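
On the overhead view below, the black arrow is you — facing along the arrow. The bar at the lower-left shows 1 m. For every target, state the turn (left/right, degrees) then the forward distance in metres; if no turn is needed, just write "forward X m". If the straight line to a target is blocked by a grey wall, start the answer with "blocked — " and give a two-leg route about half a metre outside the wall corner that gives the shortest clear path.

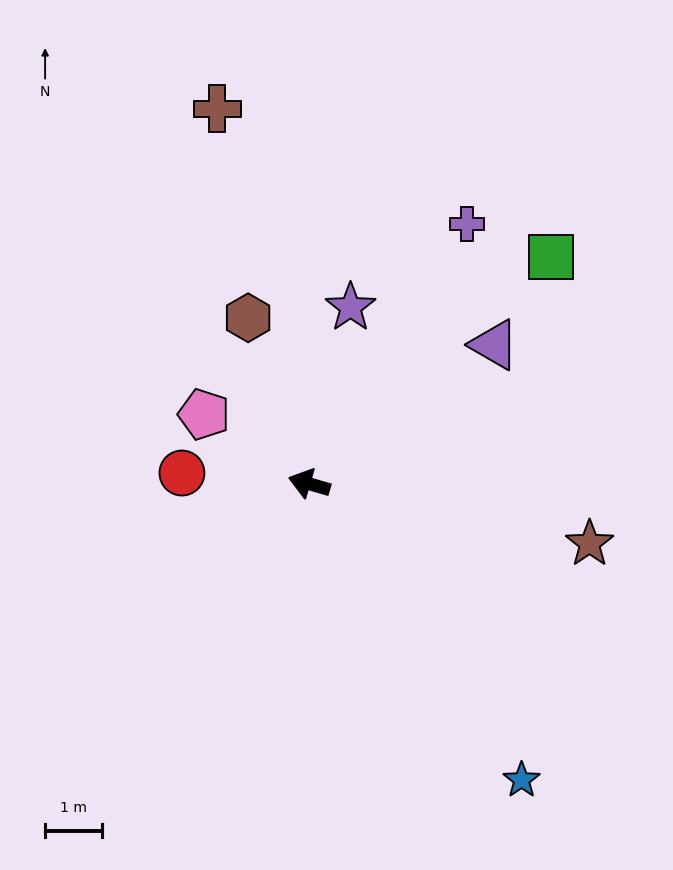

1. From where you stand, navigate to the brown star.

turn right 176°, forward 5.1 m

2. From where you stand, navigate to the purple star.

turn right 87°, forward 3.2 m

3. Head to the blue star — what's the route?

turn left 142°, forward 6.4 m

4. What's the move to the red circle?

turn left 12°, forward 2.3 m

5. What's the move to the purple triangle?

turn right 127°, forward 4.1 m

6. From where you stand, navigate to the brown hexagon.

turn right 53°, forward 3.1 m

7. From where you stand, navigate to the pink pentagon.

turn right 17°, forward 2.2 m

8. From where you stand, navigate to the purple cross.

turn right 105°, forward 5.4 m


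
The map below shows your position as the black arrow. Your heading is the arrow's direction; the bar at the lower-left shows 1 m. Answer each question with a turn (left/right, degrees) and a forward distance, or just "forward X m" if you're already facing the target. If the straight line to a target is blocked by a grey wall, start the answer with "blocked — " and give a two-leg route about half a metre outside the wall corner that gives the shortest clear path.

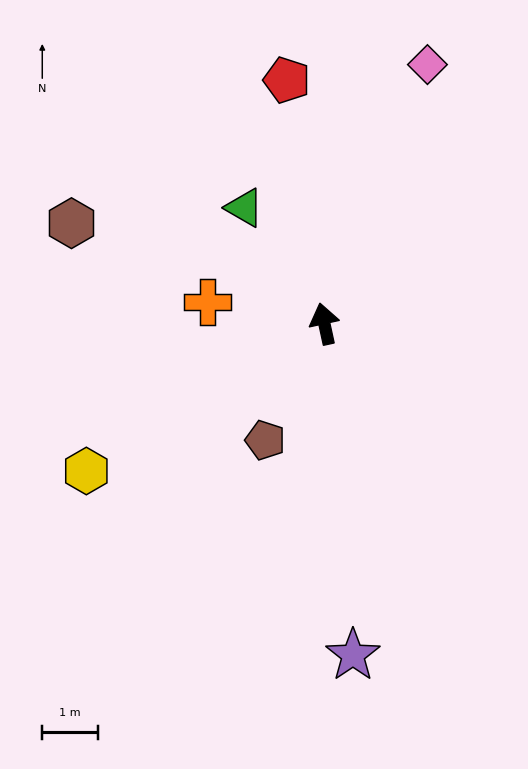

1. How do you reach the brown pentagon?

turn left 141°, forward 2.4 m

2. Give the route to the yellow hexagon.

turn left 110°, forward 5.0 m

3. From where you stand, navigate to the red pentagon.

turn right 3°, forward 4.4 m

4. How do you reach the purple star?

turn left 173°, forward 6.0 m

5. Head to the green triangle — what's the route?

turn left 22°, forward 2.5 m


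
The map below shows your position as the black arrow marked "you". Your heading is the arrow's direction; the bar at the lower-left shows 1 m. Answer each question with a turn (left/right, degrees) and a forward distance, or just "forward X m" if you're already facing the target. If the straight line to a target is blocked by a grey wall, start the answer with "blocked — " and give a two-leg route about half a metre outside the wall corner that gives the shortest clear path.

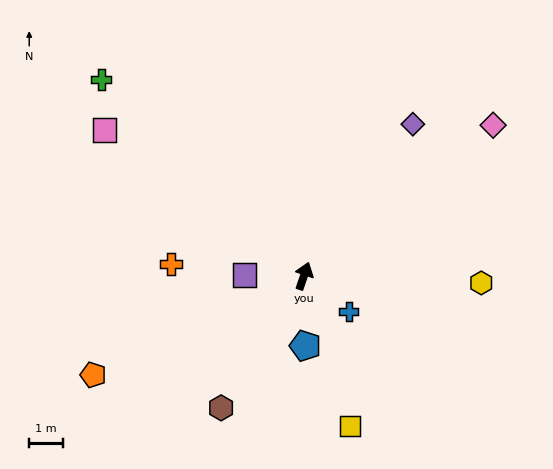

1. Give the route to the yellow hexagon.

turn right 73°, forward 5.3 m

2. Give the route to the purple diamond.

turn right 17°, forward 5.5 m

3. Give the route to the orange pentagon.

turn left 134°, forward 6.9 m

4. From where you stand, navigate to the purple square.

turn left 108°, forward 1.8 m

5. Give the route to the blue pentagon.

turn right 160°, forward 2.1 m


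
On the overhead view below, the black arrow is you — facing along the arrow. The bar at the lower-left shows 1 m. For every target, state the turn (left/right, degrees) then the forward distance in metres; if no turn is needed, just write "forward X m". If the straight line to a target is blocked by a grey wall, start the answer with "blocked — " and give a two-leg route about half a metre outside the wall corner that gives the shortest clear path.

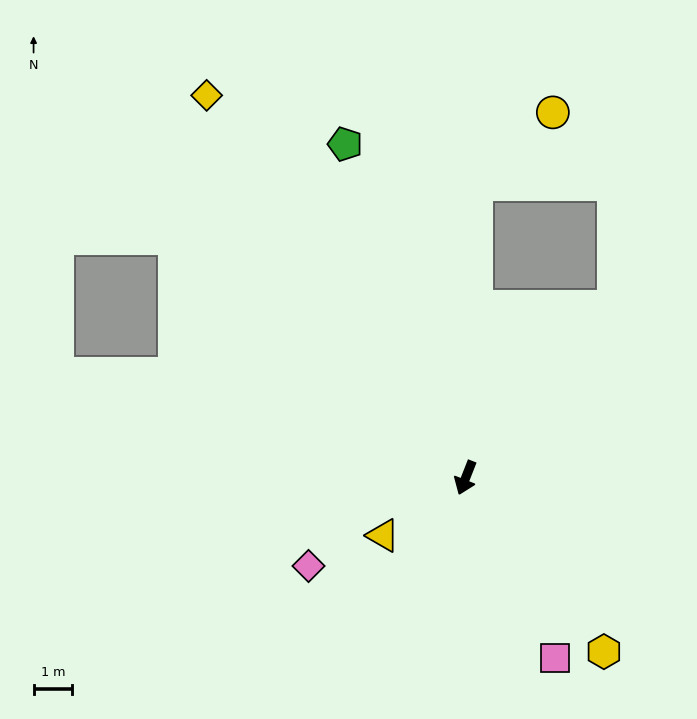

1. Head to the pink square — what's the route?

turn left 48°, forward 5.2 m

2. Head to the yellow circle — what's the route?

blocked — turn right 161°, forward 7.5 m, then turn right 44°, forward 2.7 m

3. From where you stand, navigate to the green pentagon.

turn right 139°, forward 9.1 m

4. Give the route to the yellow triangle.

turn right 34°, forward 2.6 m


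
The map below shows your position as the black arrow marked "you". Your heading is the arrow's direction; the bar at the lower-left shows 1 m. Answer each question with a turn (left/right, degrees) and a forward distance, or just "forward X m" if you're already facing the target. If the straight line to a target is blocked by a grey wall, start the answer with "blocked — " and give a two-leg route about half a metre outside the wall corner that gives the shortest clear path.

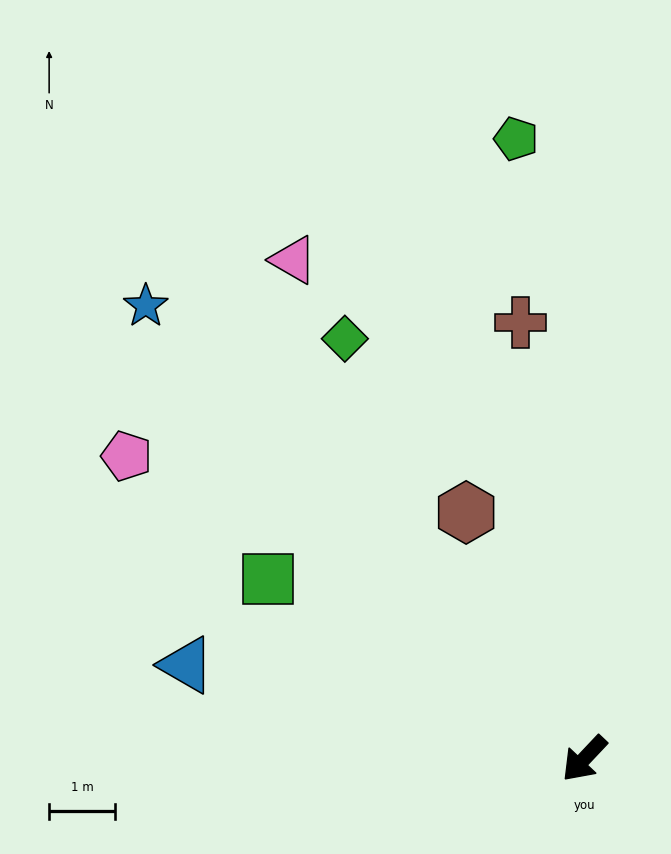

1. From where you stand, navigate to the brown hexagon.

turn right 111°, forward 4.1 m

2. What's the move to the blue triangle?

turn right 60°, forward 6.2 m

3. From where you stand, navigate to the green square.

turn right 76°, forward 5.5 m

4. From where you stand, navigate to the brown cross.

turn right 128°, forward 6.6 m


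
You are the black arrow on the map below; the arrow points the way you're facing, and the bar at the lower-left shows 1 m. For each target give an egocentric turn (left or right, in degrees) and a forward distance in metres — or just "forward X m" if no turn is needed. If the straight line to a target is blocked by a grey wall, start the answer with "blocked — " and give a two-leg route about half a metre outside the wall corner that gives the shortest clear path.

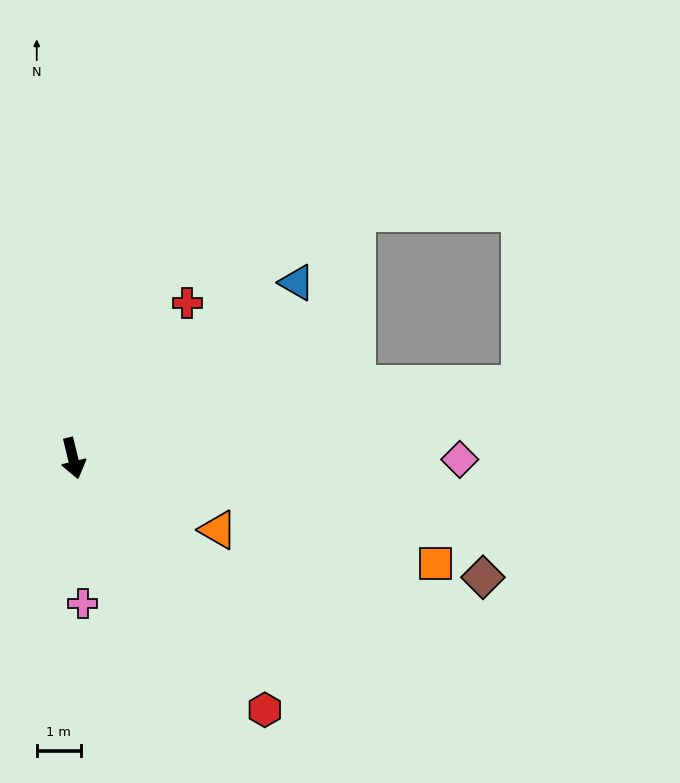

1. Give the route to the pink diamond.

turn left 76°, forward 8.8 m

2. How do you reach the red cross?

turn left 130°, forward 4.4 m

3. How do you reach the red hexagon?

turn left 24°, forward 7.2 m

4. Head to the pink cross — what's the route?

turn right 10°, forward 3.3 m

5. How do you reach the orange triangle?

turn left 50°, forward 3.7 m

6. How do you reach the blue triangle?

turn left 114°, forward 6.5 m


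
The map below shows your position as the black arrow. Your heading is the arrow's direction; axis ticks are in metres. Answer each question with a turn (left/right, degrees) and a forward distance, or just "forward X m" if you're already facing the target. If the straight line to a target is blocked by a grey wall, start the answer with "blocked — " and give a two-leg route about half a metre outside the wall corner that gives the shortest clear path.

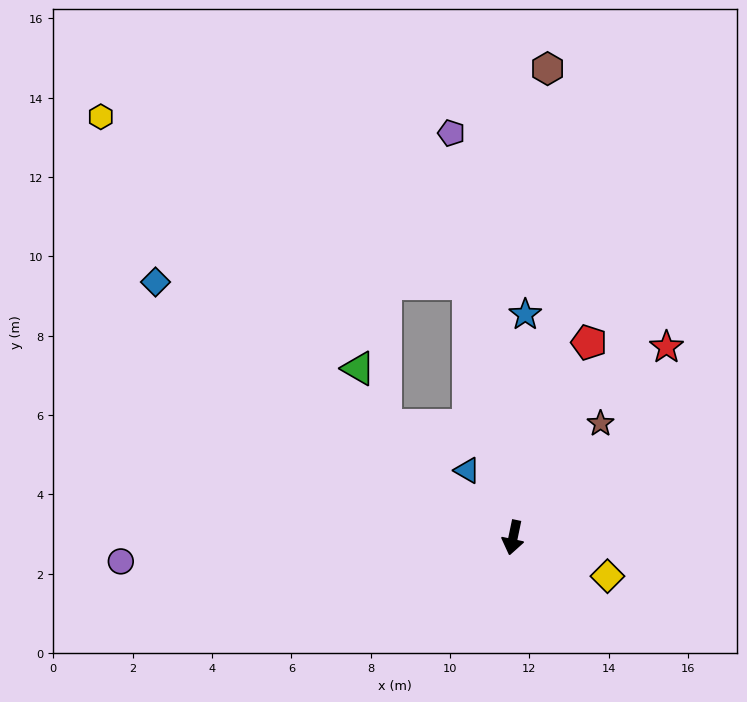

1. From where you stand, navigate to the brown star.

turn left 154°, forward 3.6 m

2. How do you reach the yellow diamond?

turn left 80°, forward 2.6 m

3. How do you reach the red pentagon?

turn left 171°, forward 5.3 m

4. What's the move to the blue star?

turn right 171°, forward 5.6 m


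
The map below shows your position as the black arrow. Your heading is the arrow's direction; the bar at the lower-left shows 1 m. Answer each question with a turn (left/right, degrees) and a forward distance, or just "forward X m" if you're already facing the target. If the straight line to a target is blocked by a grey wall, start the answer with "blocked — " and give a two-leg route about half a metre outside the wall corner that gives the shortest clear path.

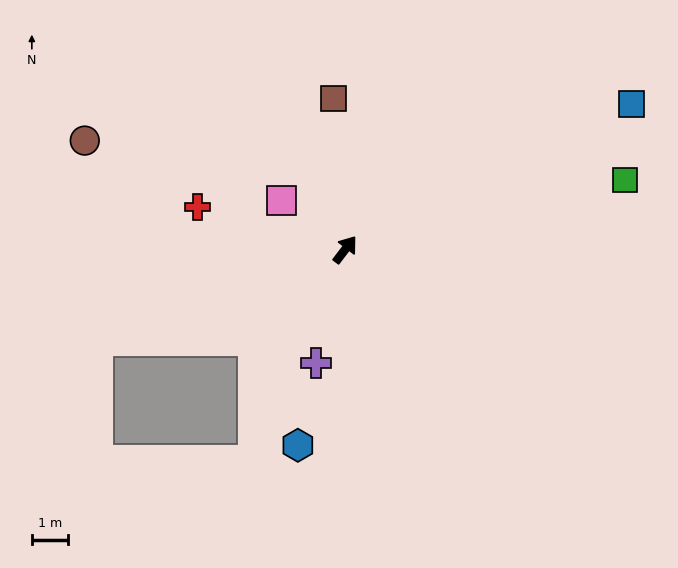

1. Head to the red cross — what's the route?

turn left 111°, forward 4.2 m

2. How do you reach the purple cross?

turn right 157°, forward 3.2 m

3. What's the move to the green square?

turn right 39°, forward 8.0 m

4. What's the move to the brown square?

turn left 42°, forward 4.2 m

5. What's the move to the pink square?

turn left 90°, forward 2.2 m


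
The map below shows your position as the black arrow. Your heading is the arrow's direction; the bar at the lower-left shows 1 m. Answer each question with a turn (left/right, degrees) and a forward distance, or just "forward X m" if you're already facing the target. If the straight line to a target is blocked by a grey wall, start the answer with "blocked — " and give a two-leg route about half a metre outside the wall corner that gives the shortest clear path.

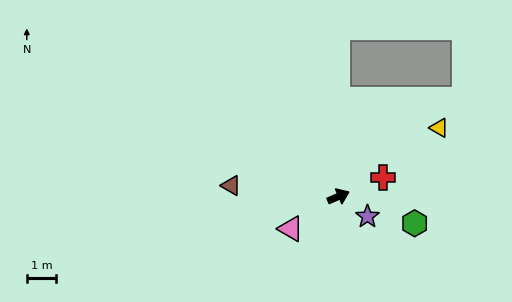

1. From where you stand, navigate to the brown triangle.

turn left 151°, forward 3.6 m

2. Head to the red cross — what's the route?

forward 1.6 m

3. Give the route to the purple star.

turn right 58°, forward 1.2 m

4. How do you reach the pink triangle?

turn right 169°, forward 1.9 m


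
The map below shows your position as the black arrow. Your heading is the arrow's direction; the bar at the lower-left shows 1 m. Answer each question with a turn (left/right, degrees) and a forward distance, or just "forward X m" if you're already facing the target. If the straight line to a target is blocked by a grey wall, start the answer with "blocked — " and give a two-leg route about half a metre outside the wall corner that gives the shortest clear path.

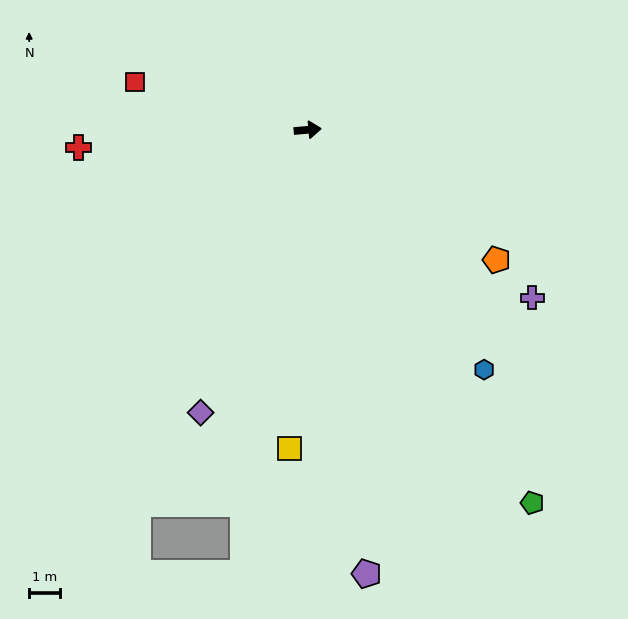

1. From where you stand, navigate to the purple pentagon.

turn right 88°, forward 14.3 m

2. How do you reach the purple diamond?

turn right 116°, forward 9.7 m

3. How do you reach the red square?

turn left 159°, forward 5.7 m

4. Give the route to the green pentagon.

turn right 64°, forward 13.9 m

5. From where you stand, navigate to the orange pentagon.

turn right 40°, forward 7.3 m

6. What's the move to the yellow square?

turn right 98°, forward 10.2 m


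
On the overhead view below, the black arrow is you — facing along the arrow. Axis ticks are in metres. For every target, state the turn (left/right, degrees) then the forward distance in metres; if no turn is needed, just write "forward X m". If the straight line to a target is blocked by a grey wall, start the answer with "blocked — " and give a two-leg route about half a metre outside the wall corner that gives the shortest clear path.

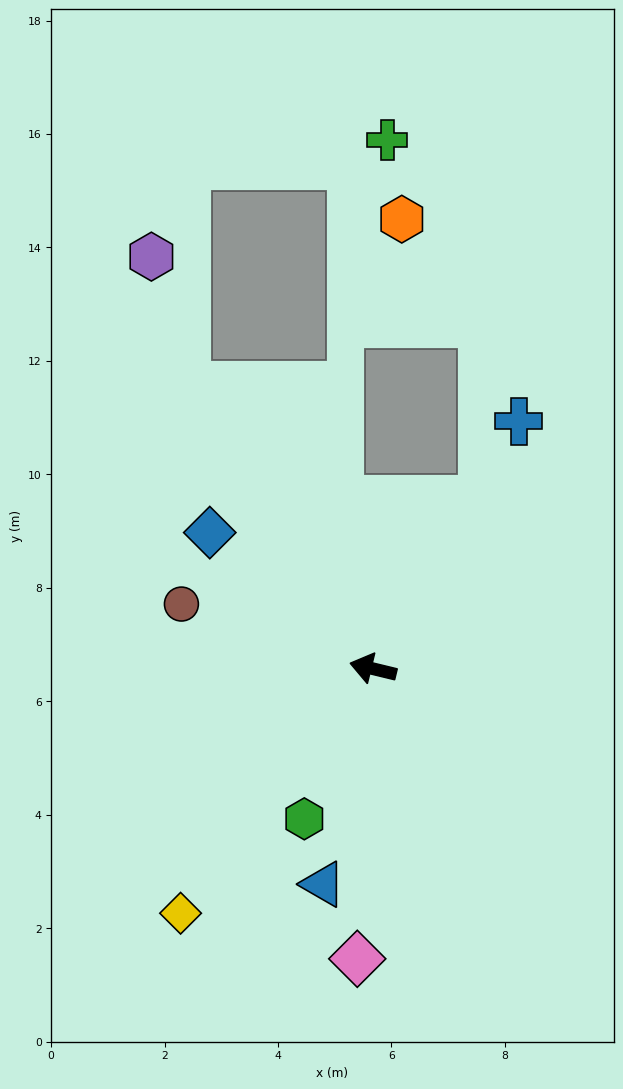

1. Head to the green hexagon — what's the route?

turn left 79°, forward 2.9 m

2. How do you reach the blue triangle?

turn left 91°, forward 3.9 m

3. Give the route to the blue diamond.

turn right 26°, forward 3.7 m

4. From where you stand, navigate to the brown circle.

turn right 5°, forward 3.6 m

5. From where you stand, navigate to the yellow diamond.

turn left 65°, forward 5.5 m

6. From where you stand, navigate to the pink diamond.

turn left 100°, forward 5.1 m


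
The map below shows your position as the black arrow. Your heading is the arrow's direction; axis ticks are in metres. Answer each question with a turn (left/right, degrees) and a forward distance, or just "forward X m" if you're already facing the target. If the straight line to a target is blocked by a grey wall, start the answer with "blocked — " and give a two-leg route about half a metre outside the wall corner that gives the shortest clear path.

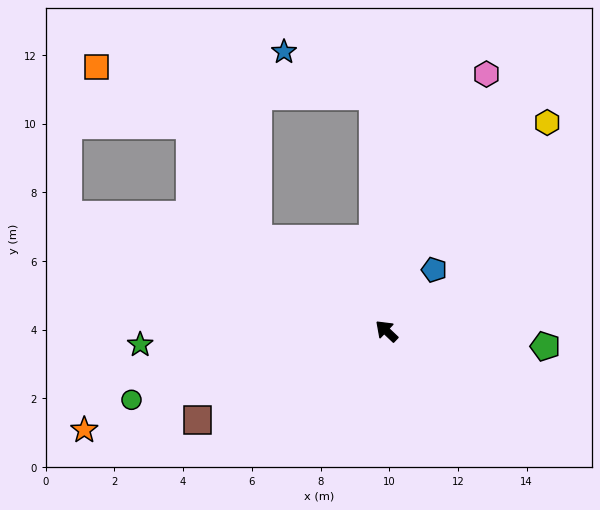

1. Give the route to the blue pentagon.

turn right 84°, forward 2.3 m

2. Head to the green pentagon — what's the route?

turn right 142°, forward 4.6 m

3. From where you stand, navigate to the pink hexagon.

turn right 68°, forward 8.0 m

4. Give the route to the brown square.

turn left 69°, forward 6.1 m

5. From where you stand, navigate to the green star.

turn left 47°, forward 7.2 m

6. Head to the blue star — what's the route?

blocked — turn right 43°, forward 6.9 m, then turn left 61°, forward 2.9 m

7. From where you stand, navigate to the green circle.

turn left 59°, forward 7.7 m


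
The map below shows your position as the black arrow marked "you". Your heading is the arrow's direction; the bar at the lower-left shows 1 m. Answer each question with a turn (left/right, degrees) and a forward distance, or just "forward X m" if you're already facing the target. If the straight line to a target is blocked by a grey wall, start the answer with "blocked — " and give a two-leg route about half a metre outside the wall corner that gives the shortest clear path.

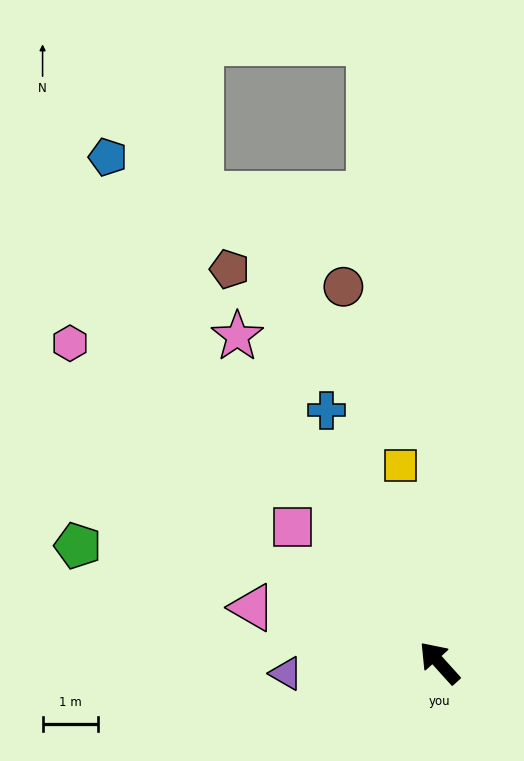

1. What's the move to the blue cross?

turn right 18°, forward 5.0 m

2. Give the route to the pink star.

turn right 10°, forward 6.9 m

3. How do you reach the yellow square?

turn right 31°, forward 3.6 m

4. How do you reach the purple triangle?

turn left 52°, forward 2.8 m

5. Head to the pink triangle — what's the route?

turn left 31°, forward 3.5 m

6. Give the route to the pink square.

turn left 5°, forward 3.6 m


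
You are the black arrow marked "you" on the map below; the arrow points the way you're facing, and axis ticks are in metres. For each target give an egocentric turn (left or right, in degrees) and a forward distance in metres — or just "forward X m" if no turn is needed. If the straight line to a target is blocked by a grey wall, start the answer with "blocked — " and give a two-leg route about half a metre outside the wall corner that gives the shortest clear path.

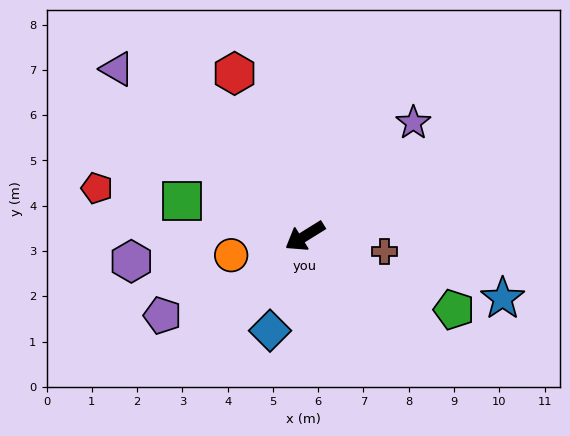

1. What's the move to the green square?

turn right 48°, forward 2.8 m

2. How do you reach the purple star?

turn right 166°, forward 3.5 m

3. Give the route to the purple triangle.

turn right 74°, forward 5.6 m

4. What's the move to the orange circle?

turn right 17°, forward 1.7 m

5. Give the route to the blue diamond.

turn left 38°, forward 2.2 m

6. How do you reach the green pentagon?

turn left 122°, forward 3.7 m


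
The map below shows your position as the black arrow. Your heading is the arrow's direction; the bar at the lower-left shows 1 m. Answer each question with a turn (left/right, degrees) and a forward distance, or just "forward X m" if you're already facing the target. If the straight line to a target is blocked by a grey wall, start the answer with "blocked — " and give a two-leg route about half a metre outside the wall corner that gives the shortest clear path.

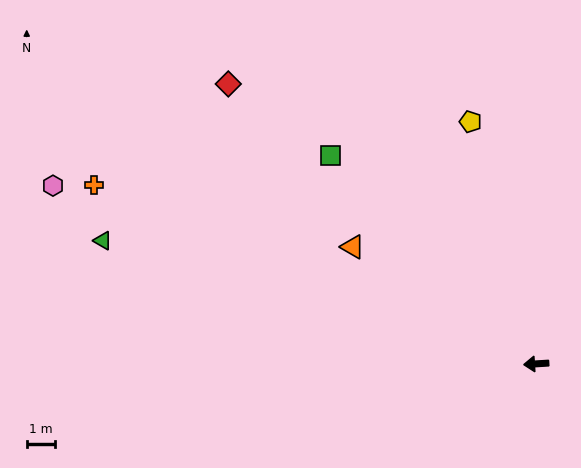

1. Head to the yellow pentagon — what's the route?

turn right 78°, forward 8.9 m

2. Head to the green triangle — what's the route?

turn right 19°, forward 16.0 m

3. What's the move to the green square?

turn right 49°, forward 10.4 m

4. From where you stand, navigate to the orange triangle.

turn right 36°, forward 7.7 m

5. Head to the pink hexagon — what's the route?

turn right 24°, forward 18.3 m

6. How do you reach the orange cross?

turn right 26°, forward 17.0 m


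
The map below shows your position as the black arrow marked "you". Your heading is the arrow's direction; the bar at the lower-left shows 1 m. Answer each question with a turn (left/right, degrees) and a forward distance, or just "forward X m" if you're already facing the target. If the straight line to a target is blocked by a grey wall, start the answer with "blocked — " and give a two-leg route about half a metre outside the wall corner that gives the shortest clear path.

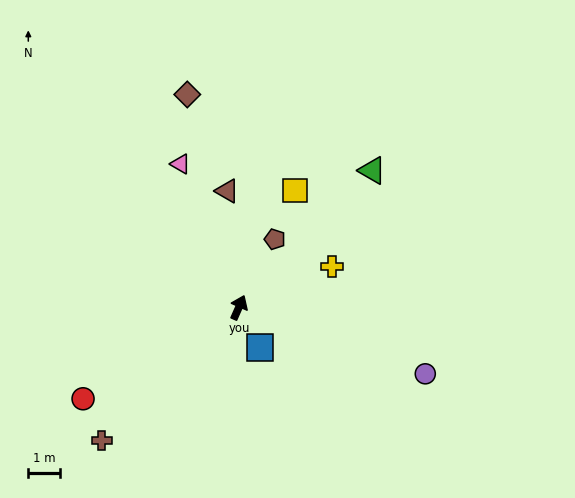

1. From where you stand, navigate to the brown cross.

turn left 158°, forward 6.0 m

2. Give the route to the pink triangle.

turn left 46°, forward 4.9 m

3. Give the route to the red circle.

turn left 144°, forward 5.7 m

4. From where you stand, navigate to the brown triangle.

turn left 30°, forward 3.7 m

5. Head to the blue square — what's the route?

turn right 128°, forward 1.4 m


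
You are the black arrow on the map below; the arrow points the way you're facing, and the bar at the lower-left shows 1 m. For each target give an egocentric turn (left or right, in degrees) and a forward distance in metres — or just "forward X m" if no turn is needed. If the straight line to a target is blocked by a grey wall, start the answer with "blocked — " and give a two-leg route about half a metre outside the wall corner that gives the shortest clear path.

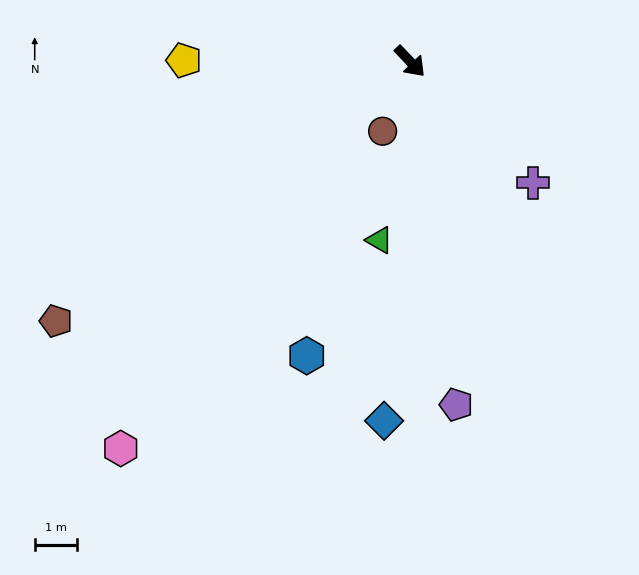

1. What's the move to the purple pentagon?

turn right 36°, forward 8.1 m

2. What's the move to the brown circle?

turn right 65°, forward 1.8 m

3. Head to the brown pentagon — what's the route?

turn right 97°, forward 10.3 m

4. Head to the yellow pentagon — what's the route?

turn right 134°, forward 5.3 m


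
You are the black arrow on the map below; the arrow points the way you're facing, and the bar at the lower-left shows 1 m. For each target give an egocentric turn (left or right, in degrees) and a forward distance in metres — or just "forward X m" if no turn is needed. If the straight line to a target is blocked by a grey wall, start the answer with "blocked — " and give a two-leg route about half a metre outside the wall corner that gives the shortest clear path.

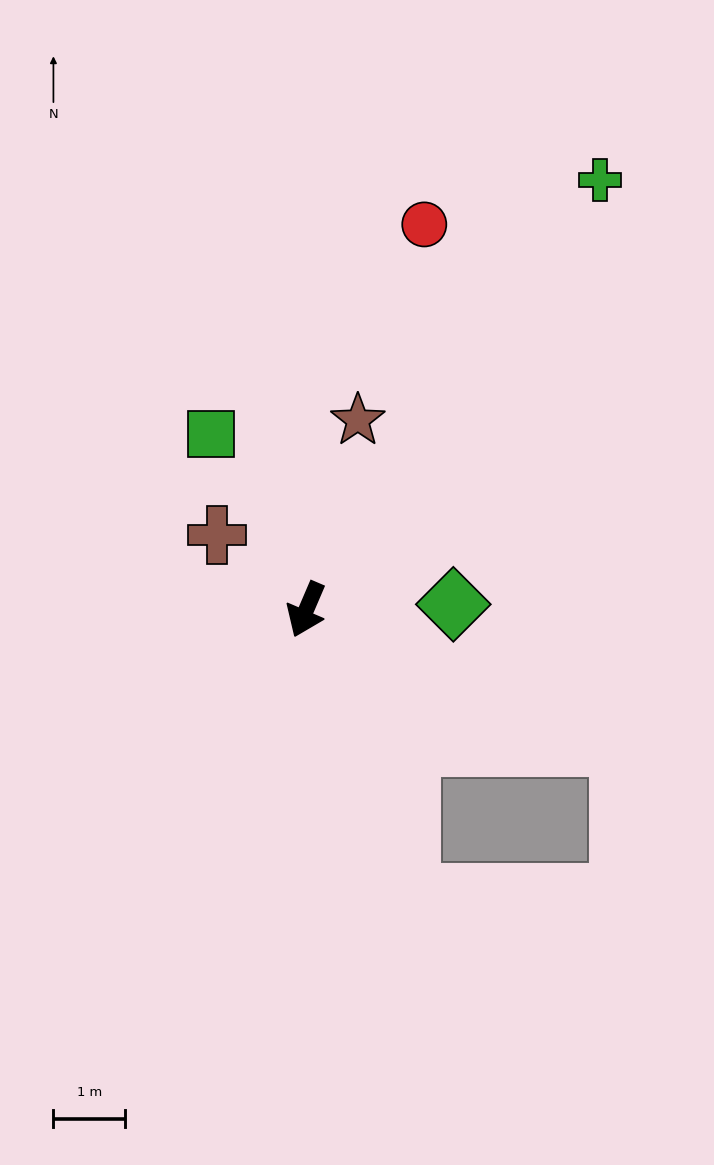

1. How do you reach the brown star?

turn right 172°, forward 2.7 m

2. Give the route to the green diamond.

turn left 115°, forward 2.1 m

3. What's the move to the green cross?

turn left 169°, forward 7.3 m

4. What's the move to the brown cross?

turn right 107°, forward 1.6 m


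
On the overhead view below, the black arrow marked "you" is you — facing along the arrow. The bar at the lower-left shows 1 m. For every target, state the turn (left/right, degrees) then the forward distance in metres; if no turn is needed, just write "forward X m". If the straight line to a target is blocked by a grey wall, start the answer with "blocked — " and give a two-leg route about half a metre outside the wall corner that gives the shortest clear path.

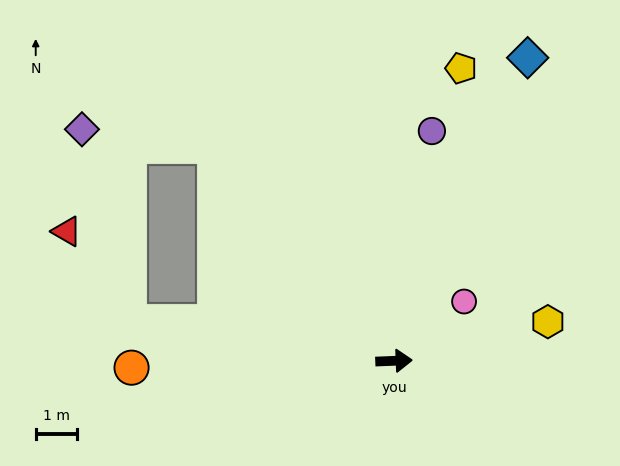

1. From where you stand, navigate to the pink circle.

turn left 38°, forward 2.2 m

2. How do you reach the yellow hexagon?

turn left 12°, forward 3.9 m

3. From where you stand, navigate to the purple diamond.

blocked — turn left 128°, forward 6.8 m, then turn left 42°, forward 3.3 m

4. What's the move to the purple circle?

turn left 78°, forward 5.7 m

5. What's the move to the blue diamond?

turn left 64°, forward 8.1 m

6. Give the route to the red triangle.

blocked — turn left 169°, forward 6.5 m, then turn right 46°, forward 2.7 m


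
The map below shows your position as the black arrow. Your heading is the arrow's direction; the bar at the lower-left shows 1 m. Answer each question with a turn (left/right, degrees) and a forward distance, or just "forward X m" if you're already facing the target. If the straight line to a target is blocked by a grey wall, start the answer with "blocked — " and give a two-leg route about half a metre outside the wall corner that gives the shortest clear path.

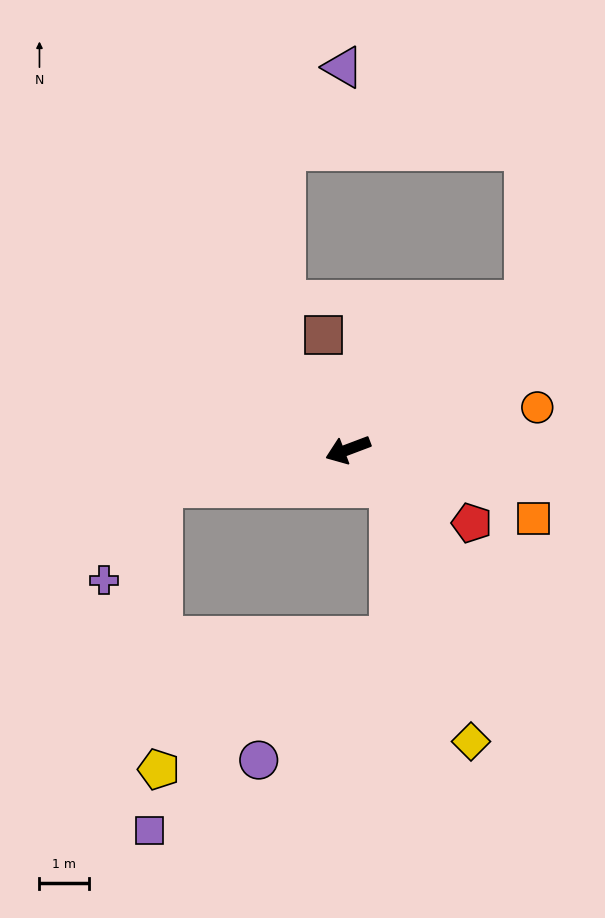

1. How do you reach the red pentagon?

turn left 129°, forward 2.9 m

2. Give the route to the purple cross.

blocked — turn right 9°, forward 3.9 m, then turn left 46°, forward 2.2 m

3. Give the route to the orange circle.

turn left 172°, forward 4.0 m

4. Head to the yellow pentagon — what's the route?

blocked — turn right 9°, forward 3.9 m, then turn left 78°, forward 5.8 m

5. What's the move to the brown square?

turn right 99°, forward 2.4 m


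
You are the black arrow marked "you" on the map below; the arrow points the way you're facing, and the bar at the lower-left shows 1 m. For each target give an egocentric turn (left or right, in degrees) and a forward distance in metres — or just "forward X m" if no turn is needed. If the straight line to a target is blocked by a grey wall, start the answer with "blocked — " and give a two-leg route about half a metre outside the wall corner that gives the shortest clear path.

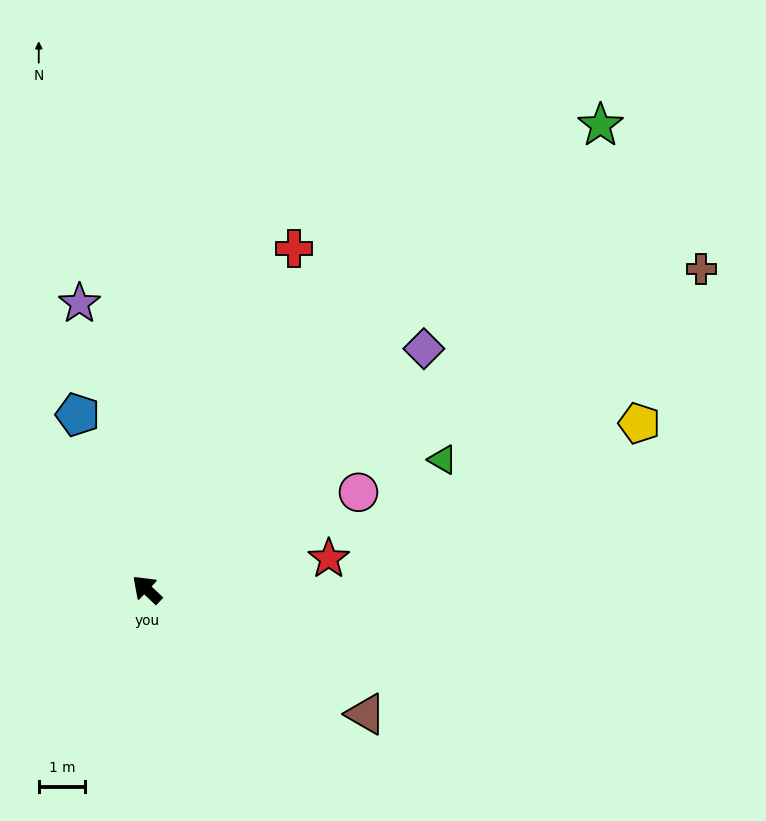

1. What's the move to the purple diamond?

turn right 96°, forward 7.9 m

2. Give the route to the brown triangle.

turn right 166°, forward 5.4 m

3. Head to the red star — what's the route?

turn right 127°, forward 4.0 m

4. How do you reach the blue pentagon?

turn right 25°, forward 4.1 m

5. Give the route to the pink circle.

turn right 112°, forward 5.0 m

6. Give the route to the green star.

turn right 91°, forward 14.0 m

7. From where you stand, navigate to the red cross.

turn right 70°, forward 8.0 m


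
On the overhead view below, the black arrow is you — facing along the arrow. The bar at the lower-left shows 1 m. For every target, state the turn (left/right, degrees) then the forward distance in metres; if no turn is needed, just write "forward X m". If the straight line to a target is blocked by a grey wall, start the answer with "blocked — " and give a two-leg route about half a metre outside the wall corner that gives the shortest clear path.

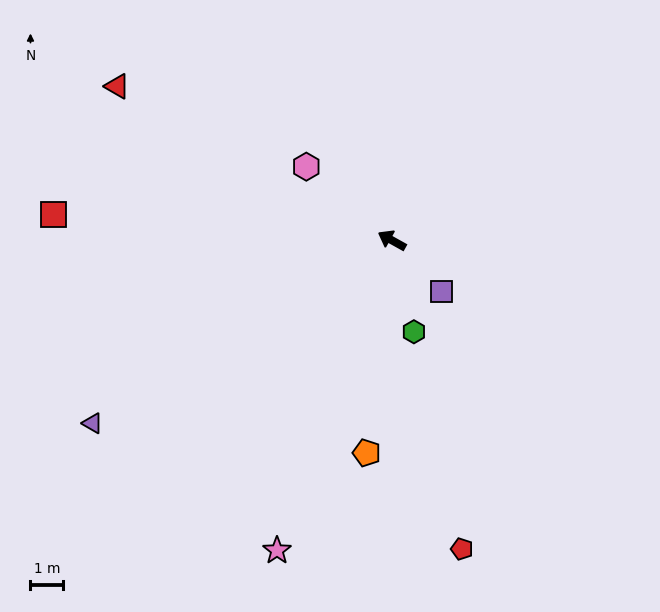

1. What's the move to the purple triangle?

turn left 61°, forward 10.8 m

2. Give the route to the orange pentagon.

turn left 112°, forward 6.6 m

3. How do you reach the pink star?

turn left 99°, forward 10.2 m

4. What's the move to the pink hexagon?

turn right 12°, forward 3.5 m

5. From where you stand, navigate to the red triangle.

forward 9.7 m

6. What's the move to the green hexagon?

turn left 133°, forward 2.9 m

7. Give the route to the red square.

turn left 25°, forward 10.4 m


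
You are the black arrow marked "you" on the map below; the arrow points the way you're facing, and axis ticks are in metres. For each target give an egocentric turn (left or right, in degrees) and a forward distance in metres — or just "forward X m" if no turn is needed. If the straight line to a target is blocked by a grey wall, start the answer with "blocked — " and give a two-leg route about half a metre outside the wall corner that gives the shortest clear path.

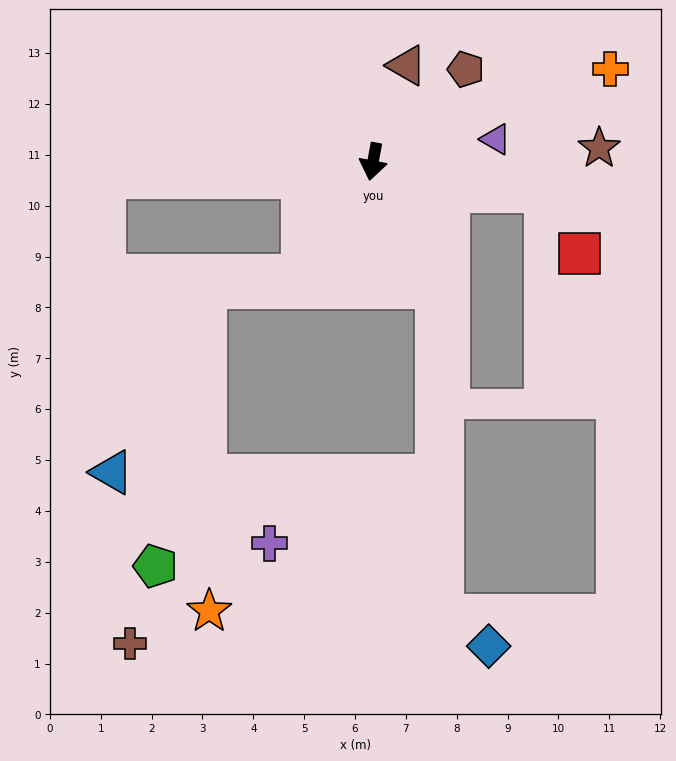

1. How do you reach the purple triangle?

turn left 111°, forward 2.5 m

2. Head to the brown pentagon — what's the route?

turn left 145°, forward 2.6 m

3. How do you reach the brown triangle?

turn left 171°, forward 2.0 m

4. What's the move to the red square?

blocked — turn left 91°, forward 3.4 m, then turn right 52°, forward 1.4 m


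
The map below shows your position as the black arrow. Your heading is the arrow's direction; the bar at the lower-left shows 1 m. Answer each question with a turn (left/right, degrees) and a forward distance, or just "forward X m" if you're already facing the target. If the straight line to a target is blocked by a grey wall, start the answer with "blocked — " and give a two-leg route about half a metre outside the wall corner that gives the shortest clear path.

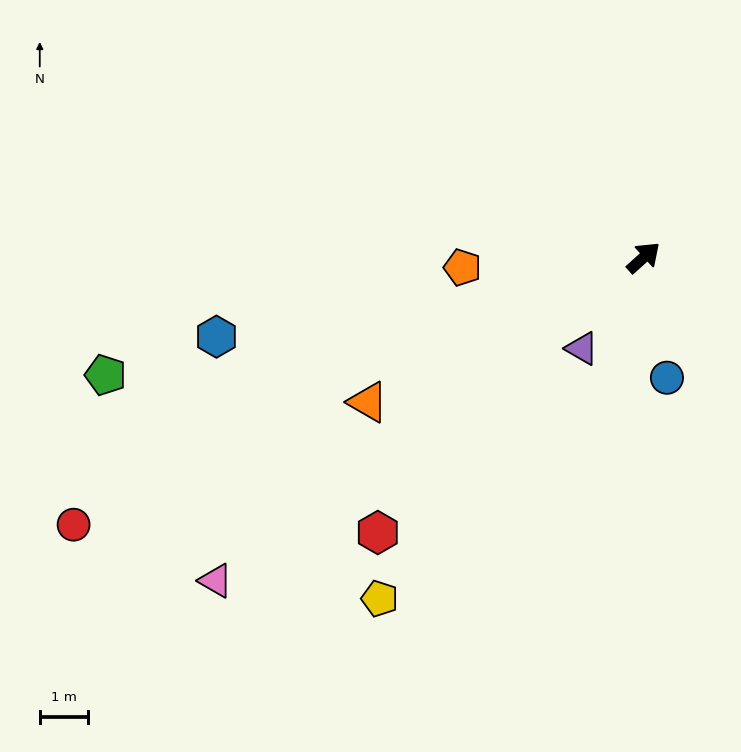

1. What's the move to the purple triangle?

turn right 166°, forward 2.3 m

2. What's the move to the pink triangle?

turn left 175°, forward 11.1 m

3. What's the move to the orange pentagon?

turn left 141°, forward 3.8 m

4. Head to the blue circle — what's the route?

turn right 121°, forward 2.5 m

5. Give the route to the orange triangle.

turn left 166°, forward 6.4 m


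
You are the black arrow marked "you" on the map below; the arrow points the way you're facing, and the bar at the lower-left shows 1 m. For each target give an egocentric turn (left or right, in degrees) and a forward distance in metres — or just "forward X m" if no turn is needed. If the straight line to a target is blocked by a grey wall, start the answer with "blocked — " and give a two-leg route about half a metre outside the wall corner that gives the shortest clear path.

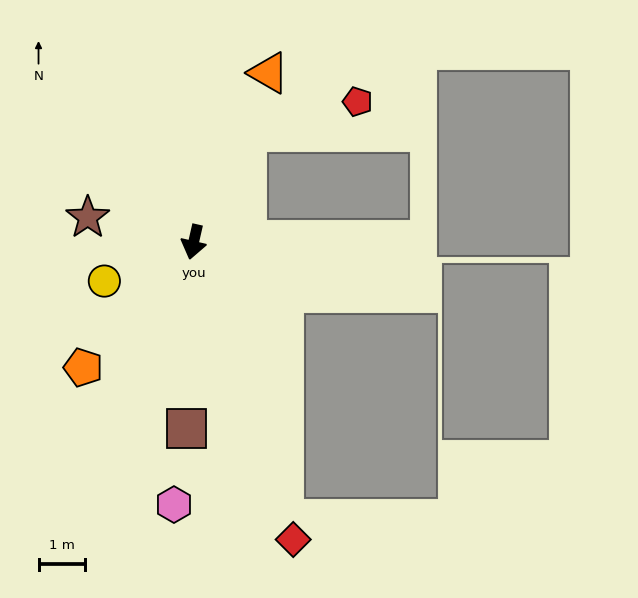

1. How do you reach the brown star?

turn right 90°, forward 2.3 m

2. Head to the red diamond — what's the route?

turn left 31°, forward 6.8 m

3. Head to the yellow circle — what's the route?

turn right 54°, forward 2.1 m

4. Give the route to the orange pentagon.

turn right 28°, forward 3.6 m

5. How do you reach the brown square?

turn left 11°, forward 4.0 m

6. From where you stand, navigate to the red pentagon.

blocked — turn left 167°, forward 2.6 m, then turn right 49°, forward 2.5 m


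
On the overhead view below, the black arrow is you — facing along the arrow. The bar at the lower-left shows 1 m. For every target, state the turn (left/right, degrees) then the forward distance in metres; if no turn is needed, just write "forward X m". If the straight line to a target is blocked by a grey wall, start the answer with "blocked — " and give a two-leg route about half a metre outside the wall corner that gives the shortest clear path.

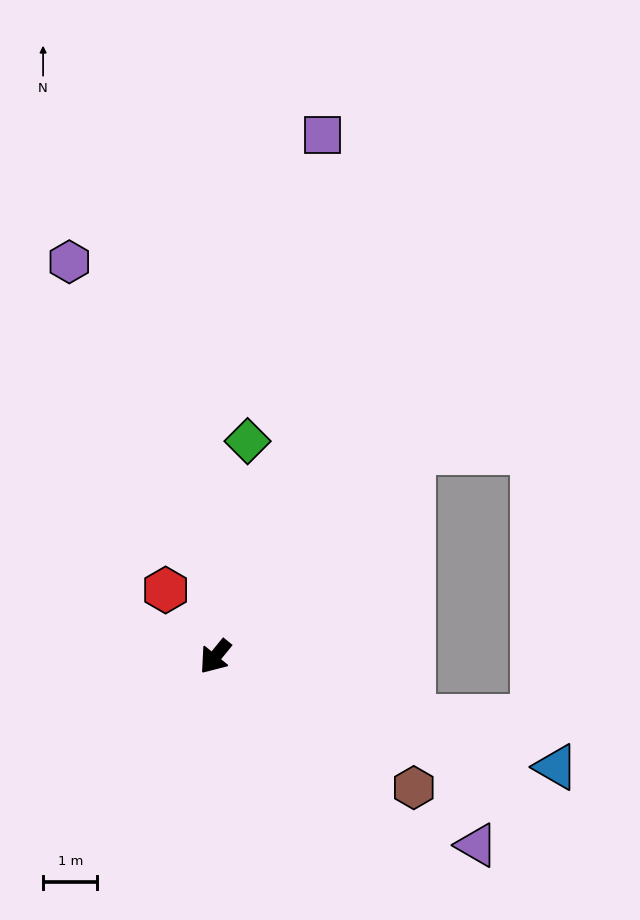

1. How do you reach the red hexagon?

turn right 104°, forward 1.5 m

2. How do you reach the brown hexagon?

turn left 96°, forward 4.4 m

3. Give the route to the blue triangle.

turn left 111°, forward 6.6 m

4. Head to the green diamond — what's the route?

turn right 149°, forward 4.0 m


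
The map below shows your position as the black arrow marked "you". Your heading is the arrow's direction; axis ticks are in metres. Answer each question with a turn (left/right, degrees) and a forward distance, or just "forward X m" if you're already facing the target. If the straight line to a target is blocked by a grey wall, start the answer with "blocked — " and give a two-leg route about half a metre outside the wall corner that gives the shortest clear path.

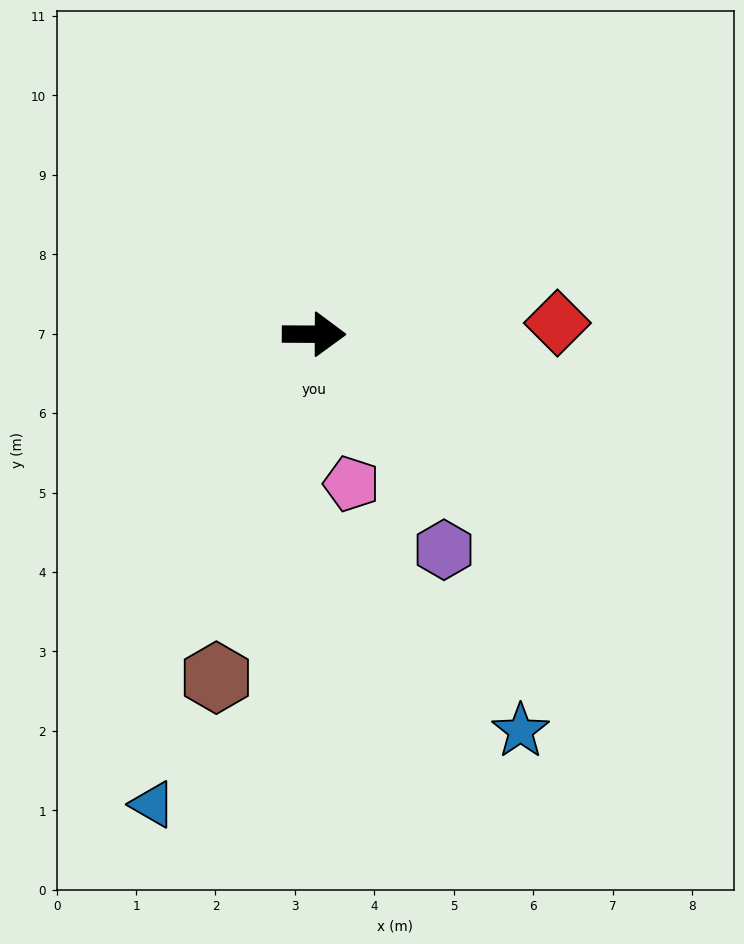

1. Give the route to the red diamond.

turn left 3°, forward 3.1 m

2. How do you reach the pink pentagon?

turn right 76°, forward 1.9 m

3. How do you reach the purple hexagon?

turn right 59°, forward 3.2 m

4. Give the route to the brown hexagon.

turn right 106°, forward 4.5 m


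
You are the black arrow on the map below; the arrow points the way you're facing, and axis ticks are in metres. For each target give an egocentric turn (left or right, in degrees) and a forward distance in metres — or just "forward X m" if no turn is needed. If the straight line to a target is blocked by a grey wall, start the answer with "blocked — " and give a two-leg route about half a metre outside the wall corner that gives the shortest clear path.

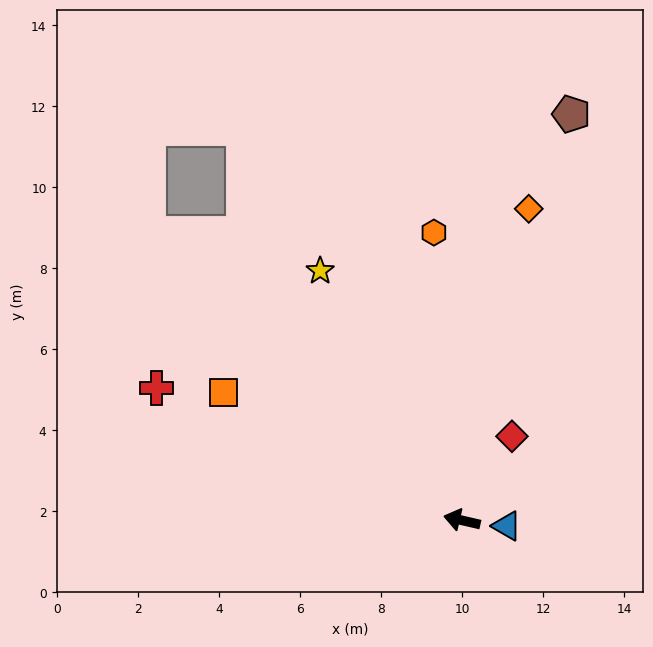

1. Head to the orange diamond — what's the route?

turn right 89°, forward 7.9 m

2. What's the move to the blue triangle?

turn right 174°, forward 1.1 m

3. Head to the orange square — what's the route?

turn right 15°, forward 6.7 m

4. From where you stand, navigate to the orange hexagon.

turn right 71°, forward 7.1 m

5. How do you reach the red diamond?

turn right 108°, forward 2.4 m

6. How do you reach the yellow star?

turn right 47°, forward 7.1 m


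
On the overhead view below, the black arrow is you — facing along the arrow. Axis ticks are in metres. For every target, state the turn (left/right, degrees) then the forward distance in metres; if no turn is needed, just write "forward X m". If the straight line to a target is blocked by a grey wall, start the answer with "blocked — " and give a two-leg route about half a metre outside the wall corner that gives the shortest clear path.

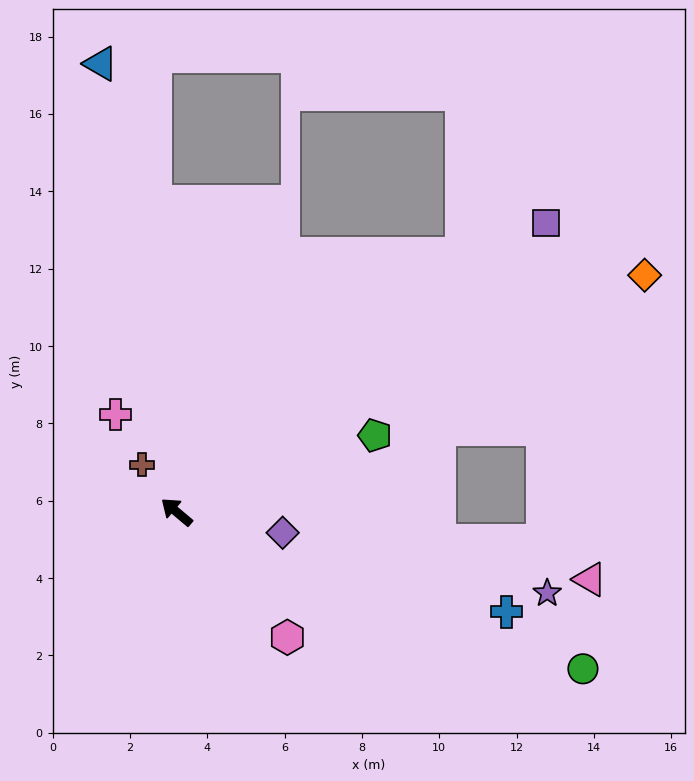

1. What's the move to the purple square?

turn right 102°, forward 12.1 m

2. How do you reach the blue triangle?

turn right 40°, forward 11.8 m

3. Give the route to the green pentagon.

turn right 119°, forward 5.5 m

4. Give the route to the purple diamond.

turn right 151°, forward 2.8 m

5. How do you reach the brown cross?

turn right 14°, forward 1.5 m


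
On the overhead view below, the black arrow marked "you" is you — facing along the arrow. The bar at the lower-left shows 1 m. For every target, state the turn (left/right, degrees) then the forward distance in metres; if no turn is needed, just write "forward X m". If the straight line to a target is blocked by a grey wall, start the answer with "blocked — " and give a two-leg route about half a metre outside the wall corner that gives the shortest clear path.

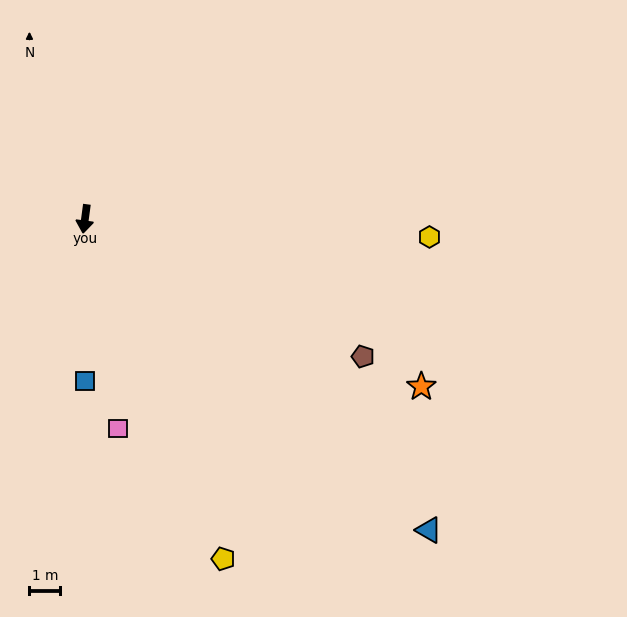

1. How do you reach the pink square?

turn left 17°, forward 6.8 m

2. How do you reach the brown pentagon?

turn left 71°, forward 10.0 m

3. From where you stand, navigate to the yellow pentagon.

turn left 30°, forward 11.8 m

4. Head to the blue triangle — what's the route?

turn left 55°, forward 15.0 m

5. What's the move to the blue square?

turn left 8°, forward 5.2 m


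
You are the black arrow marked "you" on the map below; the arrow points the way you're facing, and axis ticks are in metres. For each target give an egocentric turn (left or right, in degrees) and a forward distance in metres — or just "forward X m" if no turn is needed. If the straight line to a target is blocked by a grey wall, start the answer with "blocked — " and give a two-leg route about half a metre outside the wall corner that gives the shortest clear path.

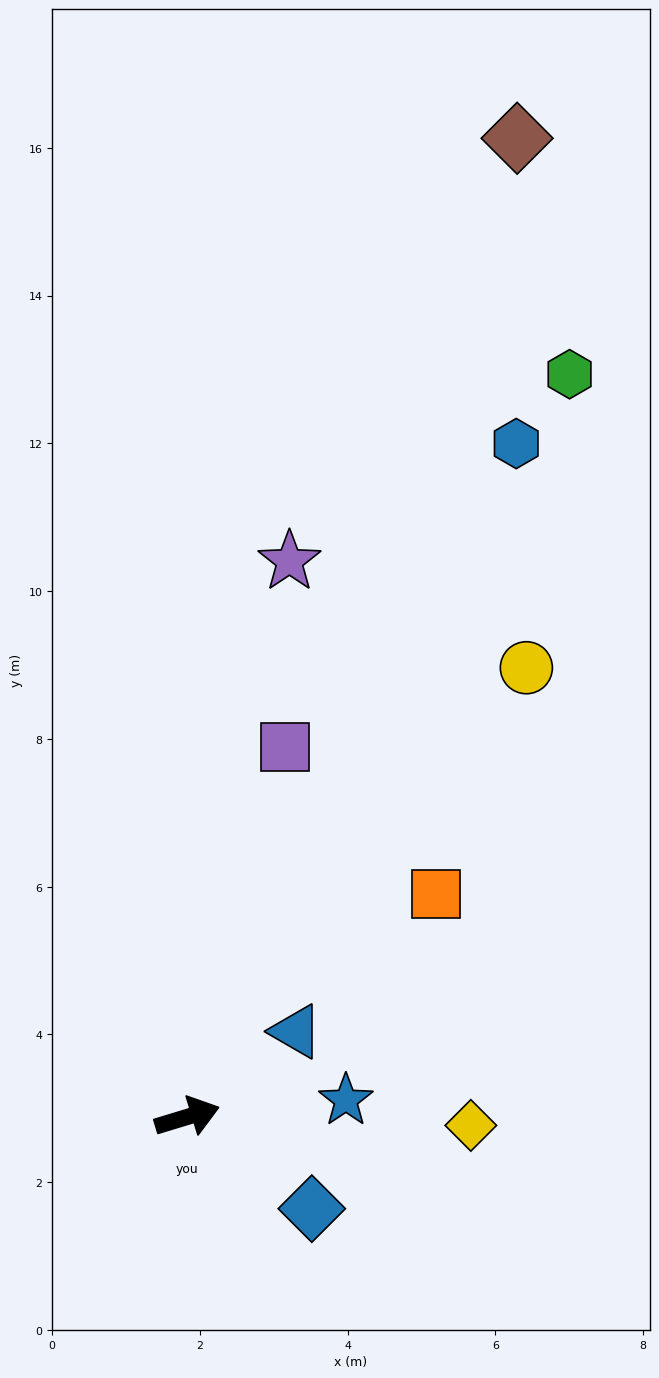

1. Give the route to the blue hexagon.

turn left 47°, forward 10.1 m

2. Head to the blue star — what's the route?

turn right 11°, forward 2.2 m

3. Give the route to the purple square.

turn left 58°, forward 5.2 m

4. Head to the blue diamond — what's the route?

turn right 53°, forward 2.1 m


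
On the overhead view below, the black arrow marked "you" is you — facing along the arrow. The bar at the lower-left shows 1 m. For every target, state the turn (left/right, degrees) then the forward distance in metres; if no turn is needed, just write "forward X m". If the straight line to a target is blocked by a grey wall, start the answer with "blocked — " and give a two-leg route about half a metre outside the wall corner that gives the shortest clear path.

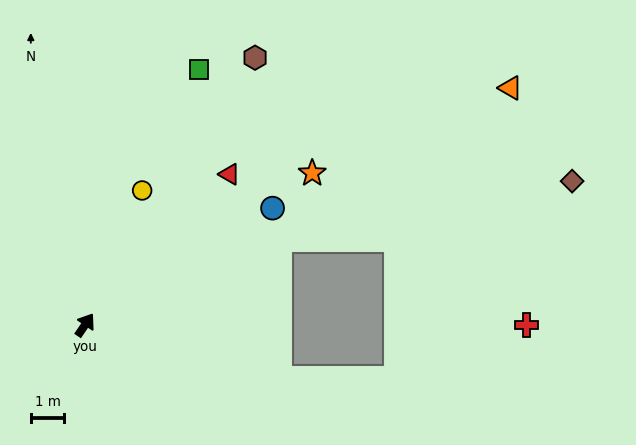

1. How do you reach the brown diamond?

blocked — turn right 31°, forward 6.3 m, then turn right 14°, forward 9.0 m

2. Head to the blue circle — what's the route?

turn right 24°, forward 6.6 m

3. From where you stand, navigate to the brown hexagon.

forward 9.5 m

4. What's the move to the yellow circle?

turn left 11°, forward 4.4 m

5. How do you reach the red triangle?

turn right 10°, forward 6.3 m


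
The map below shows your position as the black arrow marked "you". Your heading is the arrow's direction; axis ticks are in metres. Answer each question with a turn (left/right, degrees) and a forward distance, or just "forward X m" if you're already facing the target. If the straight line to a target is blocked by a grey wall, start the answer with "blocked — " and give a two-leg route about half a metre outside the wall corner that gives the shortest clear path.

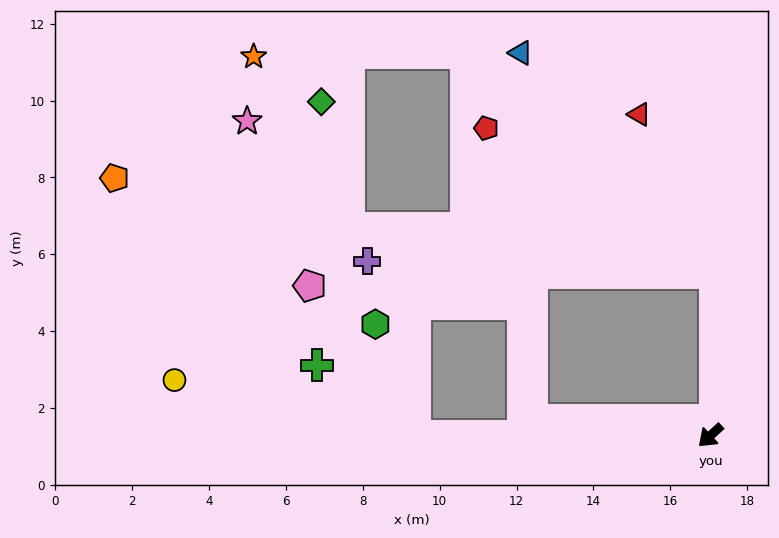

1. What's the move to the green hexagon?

blocked — turn right 42°, forward 7.7 m, then turn right 71°, forward 3.1 m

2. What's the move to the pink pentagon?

blocked — turn right 42°, forward 7.7 m, then turn right 56°, forward 4.8 m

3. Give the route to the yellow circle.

blocked — turn right 42°, forward 7.7 m, then turn right 14°, forward 6.4 m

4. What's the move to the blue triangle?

blocked — turn right 47°, forward 4.7 m, then turn right 84°, forward 9.6 m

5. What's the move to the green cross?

blocked — turn right 42°, forward 7.7 m, then turn right 36°, forward 3.1 m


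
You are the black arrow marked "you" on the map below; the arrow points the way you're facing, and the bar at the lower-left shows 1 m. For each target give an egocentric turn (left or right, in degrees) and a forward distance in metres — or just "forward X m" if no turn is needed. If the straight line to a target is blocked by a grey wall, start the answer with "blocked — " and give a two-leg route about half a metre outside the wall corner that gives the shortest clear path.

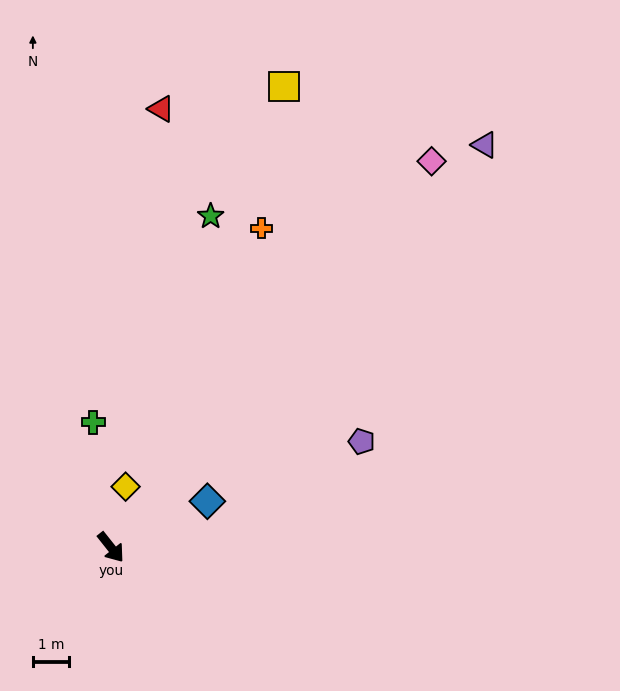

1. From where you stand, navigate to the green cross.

turn left 150°, forward 3.5 m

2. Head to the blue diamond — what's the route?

turn left 77°, forward 2.9 m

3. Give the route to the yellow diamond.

turn left 128°, forward 1.7 m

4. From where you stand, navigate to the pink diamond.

turn left 102°, forward 13.7 m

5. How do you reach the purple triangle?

turn left 99°, forward 15.0 m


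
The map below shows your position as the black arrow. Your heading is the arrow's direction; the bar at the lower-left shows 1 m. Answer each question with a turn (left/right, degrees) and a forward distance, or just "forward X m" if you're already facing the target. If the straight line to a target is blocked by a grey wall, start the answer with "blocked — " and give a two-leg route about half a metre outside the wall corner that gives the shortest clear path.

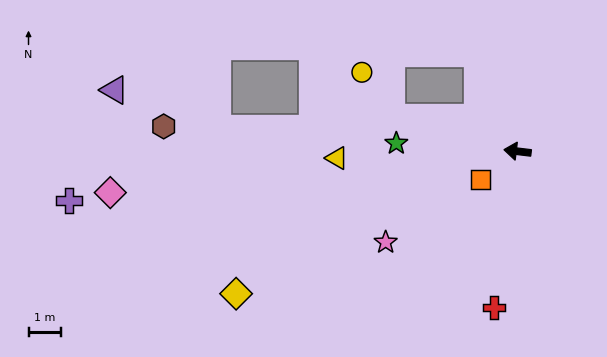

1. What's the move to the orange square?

turn left 44°, forward 1.4 m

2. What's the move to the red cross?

turn left 88°, forward 4.8 m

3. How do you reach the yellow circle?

blocked — turn right 8°, forward 4.0 m, then turn right 42°, forward 1.7 m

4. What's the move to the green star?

turn left 3°, forward 3.7 m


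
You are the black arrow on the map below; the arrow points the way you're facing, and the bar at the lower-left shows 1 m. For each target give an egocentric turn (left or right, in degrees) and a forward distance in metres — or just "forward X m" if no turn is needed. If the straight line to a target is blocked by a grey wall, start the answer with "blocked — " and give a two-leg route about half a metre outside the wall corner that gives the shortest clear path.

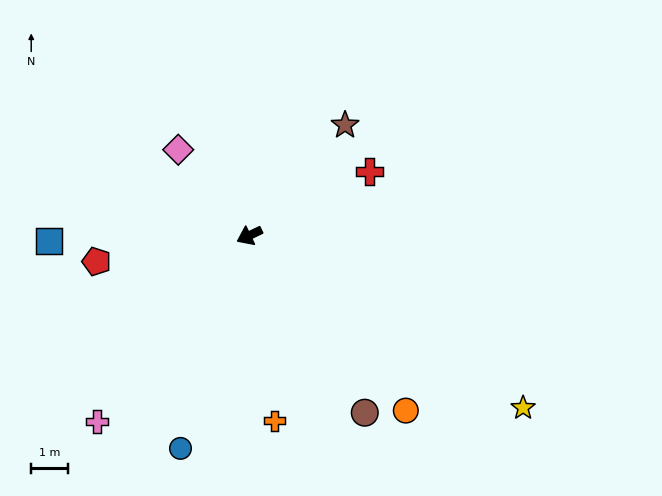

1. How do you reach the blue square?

turn right 24°, forward 5.4 m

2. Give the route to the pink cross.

turn left 25°, forward 6.5 m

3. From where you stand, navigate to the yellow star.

turn left 122°, forward 8.7 m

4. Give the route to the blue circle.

turn left 47°, forward 6.0 m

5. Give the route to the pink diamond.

turn right 76°, forward 3.0 m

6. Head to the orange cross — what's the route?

turn left 72°, forward 5.0 m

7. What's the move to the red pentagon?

turn right 16°, forward 4.2 m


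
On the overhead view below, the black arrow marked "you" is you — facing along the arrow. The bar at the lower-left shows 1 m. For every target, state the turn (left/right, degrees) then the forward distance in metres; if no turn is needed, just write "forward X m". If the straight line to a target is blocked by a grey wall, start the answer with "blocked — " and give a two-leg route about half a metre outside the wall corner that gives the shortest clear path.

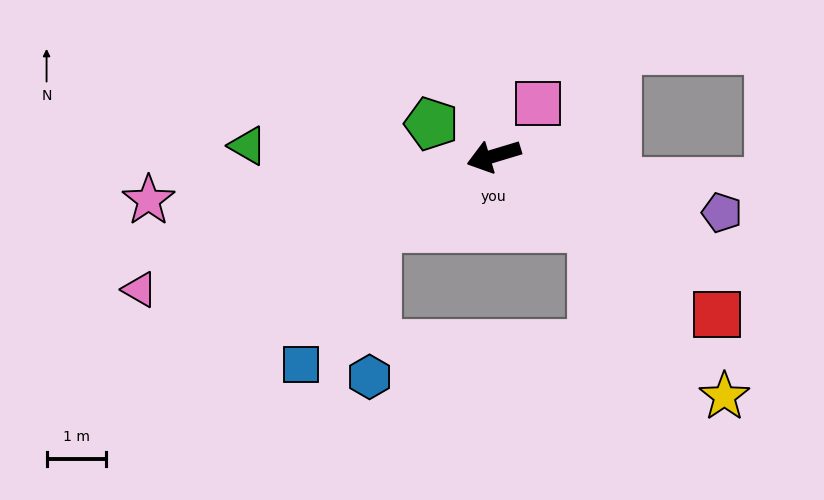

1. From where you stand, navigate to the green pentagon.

turn right 44°, forward 1.2 m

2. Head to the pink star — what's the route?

turn right 9°, forward 5.9 m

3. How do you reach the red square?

turn left 128°, forward 4.6 m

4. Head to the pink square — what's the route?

turn right 147°, forward 1.2 m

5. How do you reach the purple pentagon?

turn left 149°, forward 4.0 m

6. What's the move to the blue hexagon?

blocked — turn left 15°, forward 2.3 m, then turn left 55°, forward 2.5 m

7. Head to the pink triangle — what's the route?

turn left 4°, forward 6.4 m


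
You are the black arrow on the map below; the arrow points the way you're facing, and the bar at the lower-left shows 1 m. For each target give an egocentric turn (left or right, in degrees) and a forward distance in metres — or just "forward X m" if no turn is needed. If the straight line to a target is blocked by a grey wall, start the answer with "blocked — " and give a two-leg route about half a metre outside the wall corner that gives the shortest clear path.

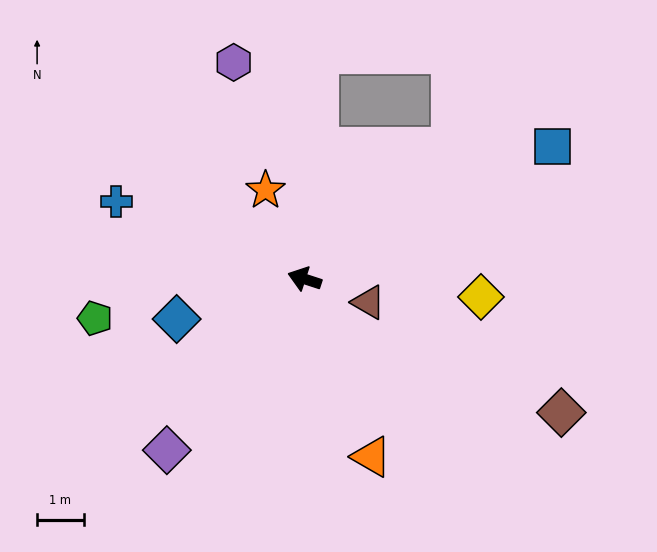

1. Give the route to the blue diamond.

turn left 35°, forward 2.9 m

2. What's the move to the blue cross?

turn right 4°, forward 4.4 m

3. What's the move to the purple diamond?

turn left 69°, forward 4.7 m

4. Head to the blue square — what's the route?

turn right 134°, forward 6.0 m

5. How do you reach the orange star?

turn right 48°, forward 2.1 m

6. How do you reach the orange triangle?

turn left 129°, forward 4.1 m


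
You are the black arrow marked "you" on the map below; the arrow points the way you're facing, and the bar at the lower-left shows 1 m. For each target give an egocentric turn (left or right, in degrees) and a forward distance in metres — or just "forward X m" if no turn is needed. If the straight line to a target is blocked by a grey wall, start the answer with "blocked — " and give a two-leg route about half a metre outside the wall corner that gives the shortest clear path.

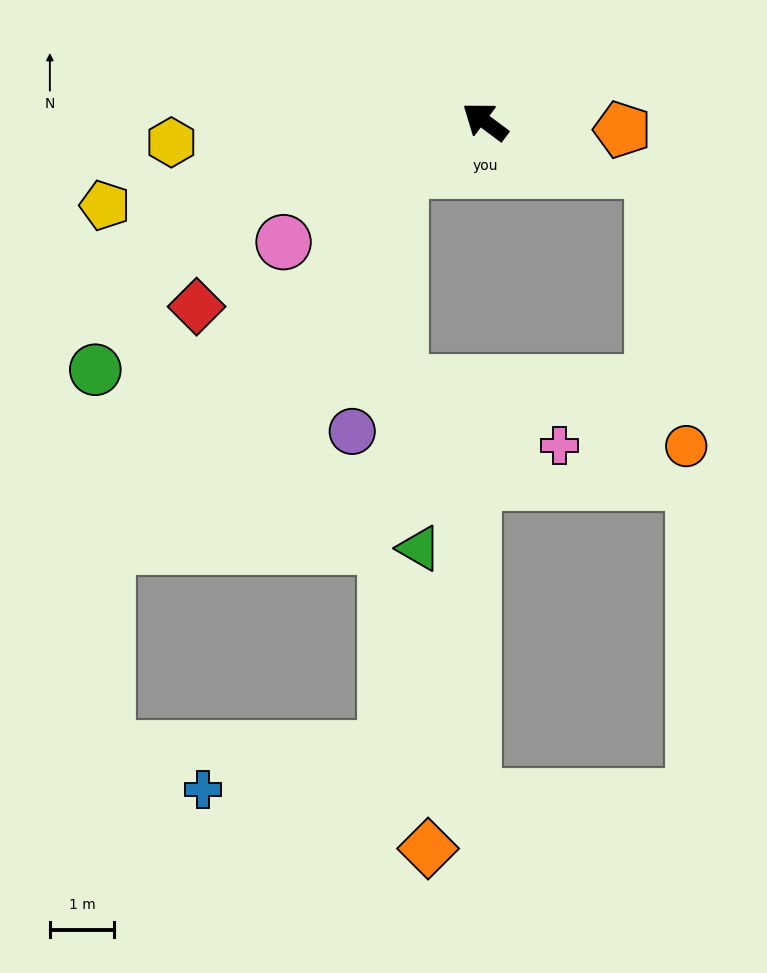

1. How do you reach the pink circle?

turn left 68°, forward 3.6 m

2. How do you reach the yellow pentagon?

turn left 49°, forward 6.0 m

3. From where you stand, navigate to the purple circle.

blocked — turn left 67°, forward 1.5 m, then turn left 49°, forward 4.1 m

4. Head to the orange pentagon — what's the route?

turn right 147°, forward 2.1 m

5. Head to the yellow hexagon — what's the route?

turn left 41°, forward 4.9 m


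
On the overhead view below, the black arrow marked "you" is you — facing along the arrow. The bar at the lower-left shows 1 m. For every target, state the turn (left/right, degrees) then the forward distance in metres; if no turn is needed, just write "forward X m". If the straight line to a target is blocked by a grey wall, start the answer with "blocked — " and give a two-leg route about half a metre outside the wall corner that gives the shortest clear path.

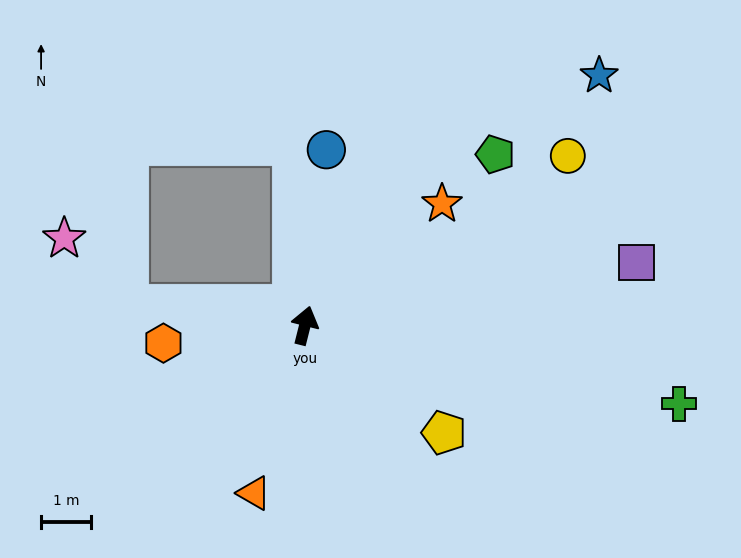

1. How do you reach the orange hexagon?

turn left 111°, forward 2.8 m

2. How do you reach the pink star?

blocked — turn left 98°, forward 3.6 m, then turn right 41°, forward 1.8 m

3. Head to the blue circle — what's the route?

turn left 7°, forward 3.5 m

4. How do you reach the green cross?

turn right 88°, forward 7.6 m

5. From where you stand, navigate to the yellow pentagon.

turn right 114°, forward 3.5 m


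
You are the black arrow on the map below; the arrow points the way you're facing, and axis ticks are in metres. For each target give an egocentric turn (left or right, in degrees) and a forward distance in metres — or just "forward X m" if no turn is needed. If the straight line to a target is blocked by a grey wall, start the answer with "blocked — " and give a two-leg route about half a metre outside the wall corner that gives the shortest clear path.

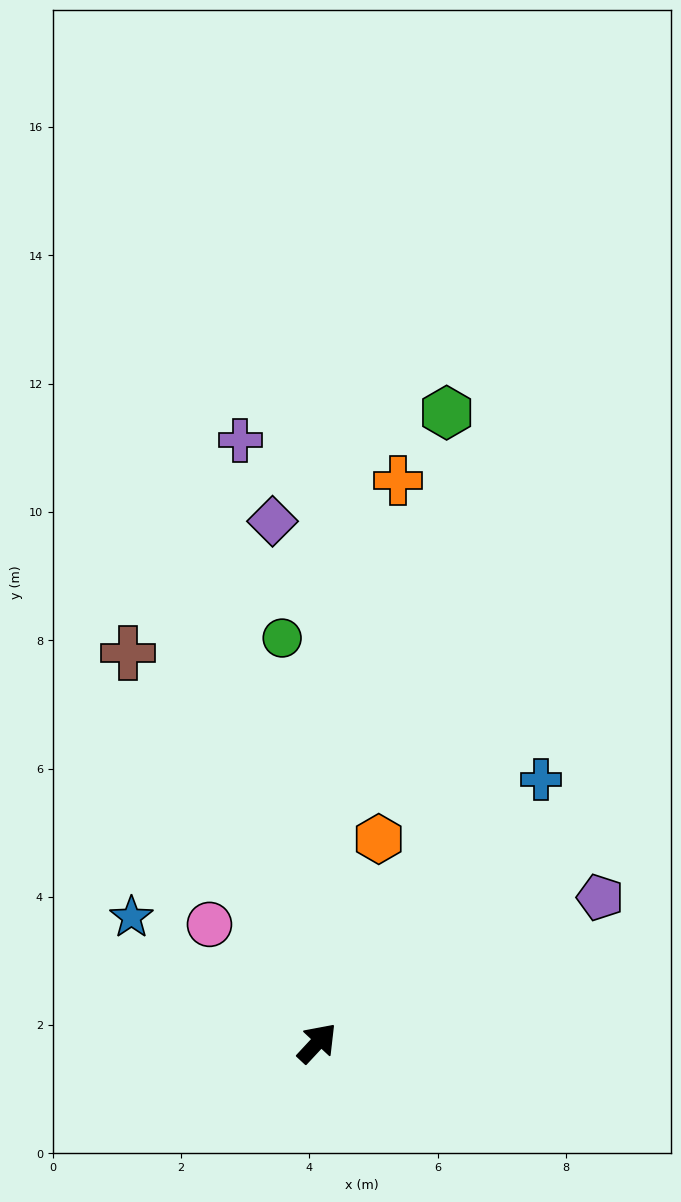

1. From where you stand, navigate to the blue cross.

turn left 3°, forward 5.4 m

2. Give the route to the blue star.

turn left 99°, forward 3.5 m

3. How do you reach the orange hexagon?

turn left 26°, forward 3.3 m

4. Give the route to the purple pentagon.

turn right 20°, forward 5.0 m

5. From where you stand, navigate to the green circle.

turn left 48°, forward 6.3 m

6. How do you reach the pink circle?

turn left 85°, forward 2.5 m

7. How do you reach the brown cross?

turn left 69°, forward 6.8 m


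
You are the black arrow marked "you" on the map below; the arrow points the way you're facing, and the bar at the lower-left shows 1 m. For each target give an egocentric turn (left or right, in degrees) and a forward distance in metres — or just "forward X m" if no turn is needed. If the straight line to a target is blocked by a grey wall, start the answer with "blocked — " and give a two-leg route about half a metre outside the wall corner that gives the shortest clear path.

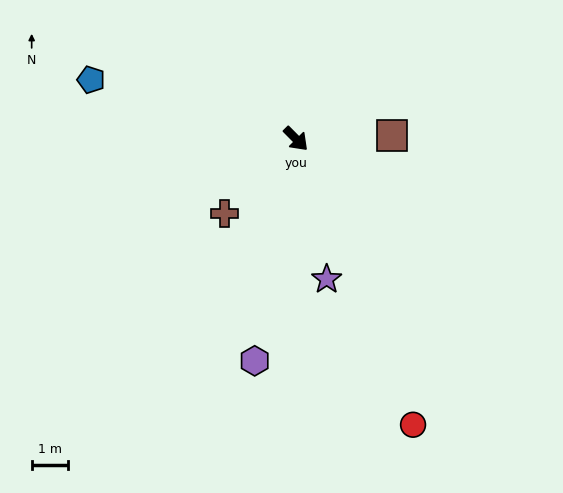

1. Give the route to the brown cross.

turn right 88°, forward 2.9 m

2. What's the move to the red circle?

turn right 23°, forward 8.6 m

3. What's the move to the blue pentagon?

turn right 151°, forward 5.9 m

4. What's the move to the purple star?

turn right 32°, forward 4.0 m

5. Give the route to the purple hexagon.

turn right 55°, forward 6.3 m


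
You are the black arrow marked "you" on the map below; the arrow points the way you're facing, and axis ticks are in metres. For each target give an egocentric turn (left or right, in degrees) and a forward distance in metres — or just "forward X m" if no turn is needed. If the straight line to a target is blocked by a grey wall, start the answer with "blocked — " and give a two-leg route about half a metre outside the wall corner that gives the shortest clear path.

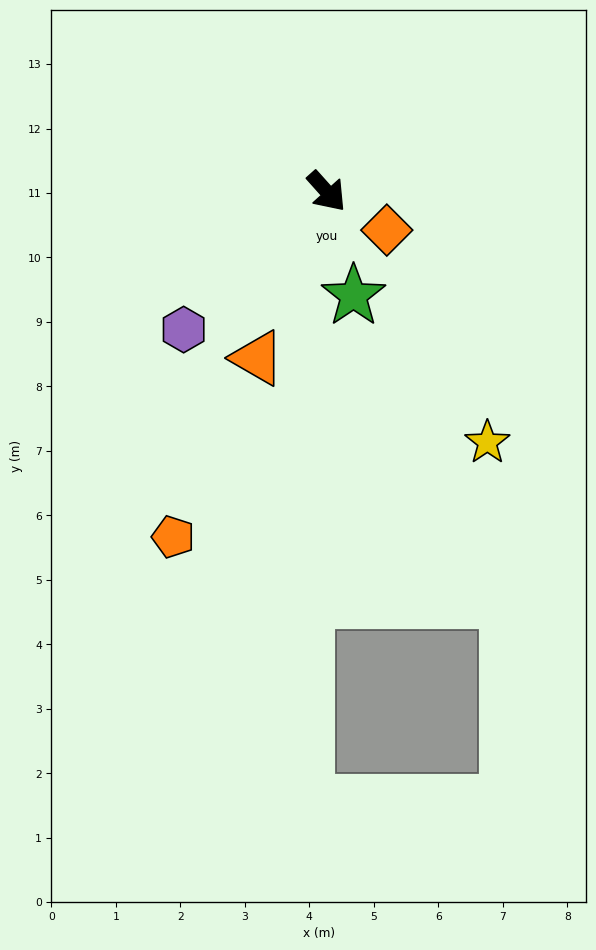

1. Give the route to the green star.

turn right 27°, forward 1.7 m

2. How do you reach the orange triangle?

turn right 64°, forward 2.8 m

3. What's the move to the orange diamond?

turn left 16°, forward 1.1 m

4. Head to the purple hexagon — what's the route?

turn right 88°, forward 3.1 m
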